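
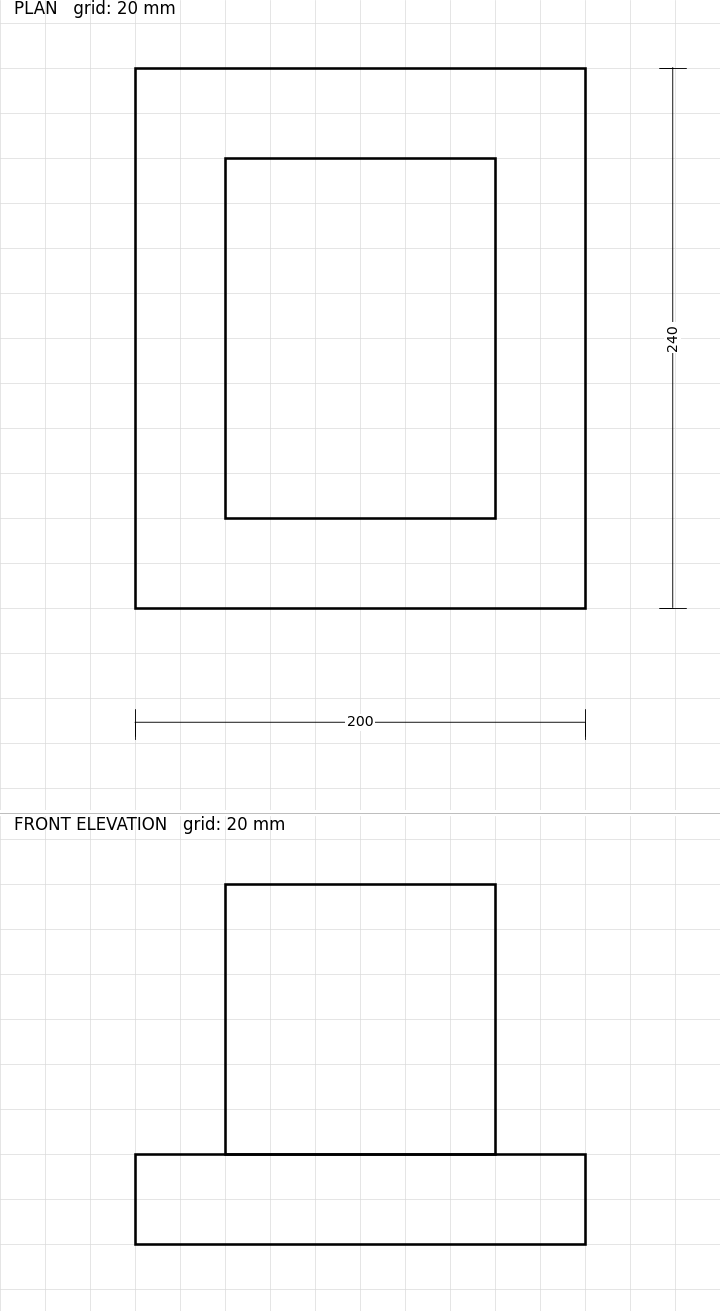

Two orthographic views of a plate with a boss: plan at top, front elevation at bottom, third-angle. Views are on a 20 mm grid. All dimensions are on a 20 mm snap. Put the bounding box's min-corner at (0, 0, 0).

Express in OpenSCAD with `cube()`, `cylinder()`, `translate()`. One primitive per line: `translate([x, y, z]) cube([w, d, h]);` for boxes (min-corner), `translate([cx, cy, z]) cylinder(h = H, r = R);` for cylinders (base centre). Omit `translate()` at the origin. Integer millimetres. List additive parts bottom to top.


cube([200, 240, 40]);
translate([40, 40, 40]) cube([120, 160, 120]);


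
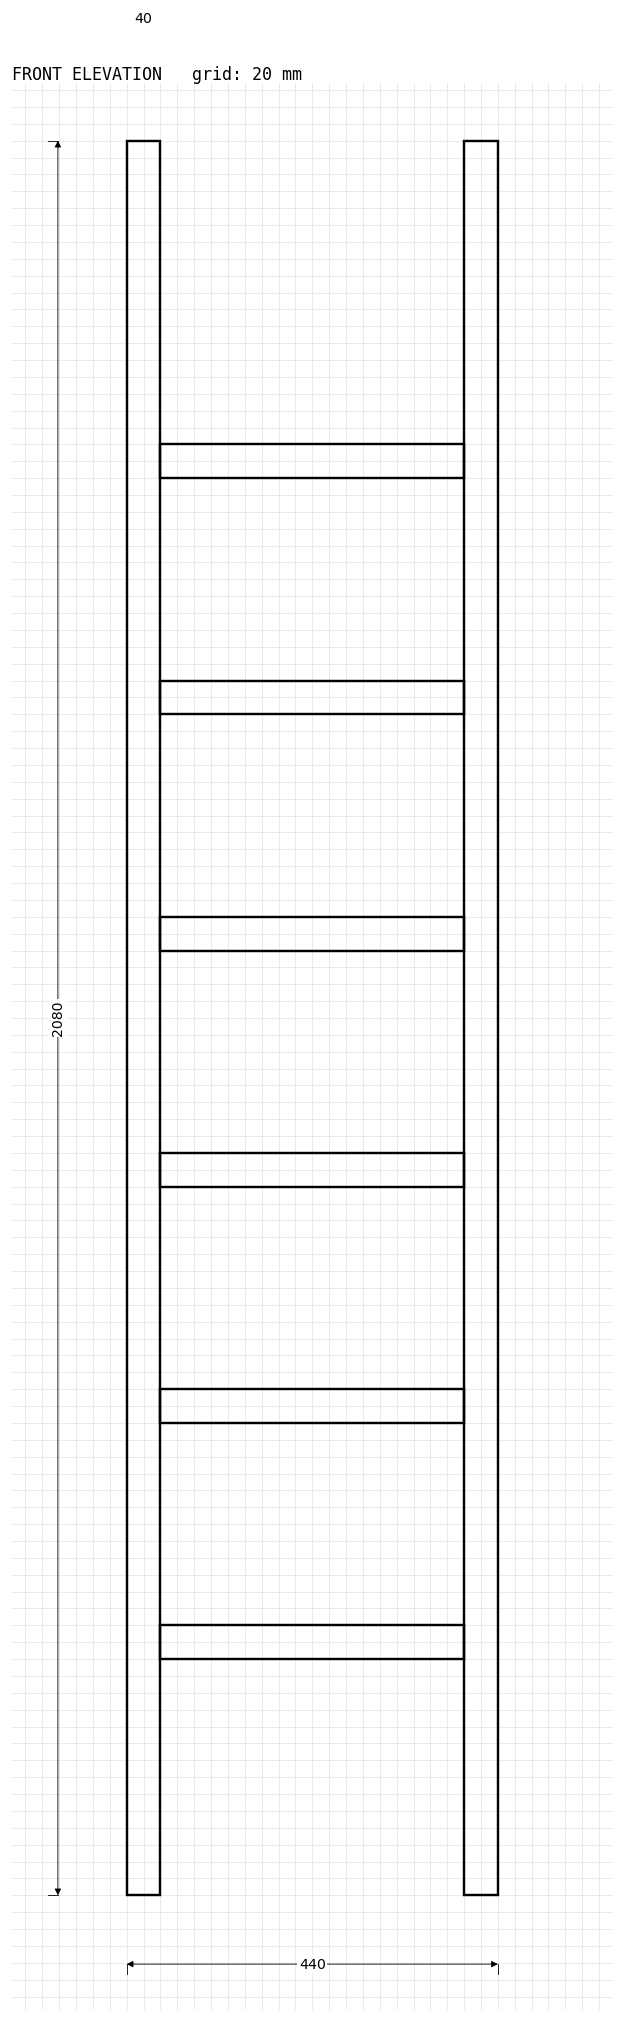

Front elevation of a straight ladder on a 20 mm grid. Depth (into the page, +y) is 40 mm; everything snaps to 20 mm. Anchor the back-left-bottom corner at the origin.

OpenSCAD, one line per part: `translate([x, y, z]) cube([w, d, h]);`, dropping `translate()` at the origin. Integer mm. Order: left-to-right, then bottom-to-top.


cube([40, 40, 2080]);
translate([40, 0, 280]) cube([360, 40, 40]);
translate([40, 0, 560]) cube([360, 40, 40]);
translate([40, 0, 840]) cube([360, 40, 40]);
translate([40, 0, 1120]) cube([360, 40, 40]);
translate([40, 0, 1400]) cube([360, 40, 40]);
translate([40, 0, 1680]) cube([360, 40, 40]);
translate([400, 0, 0]) cube([40, 40, 2080]);


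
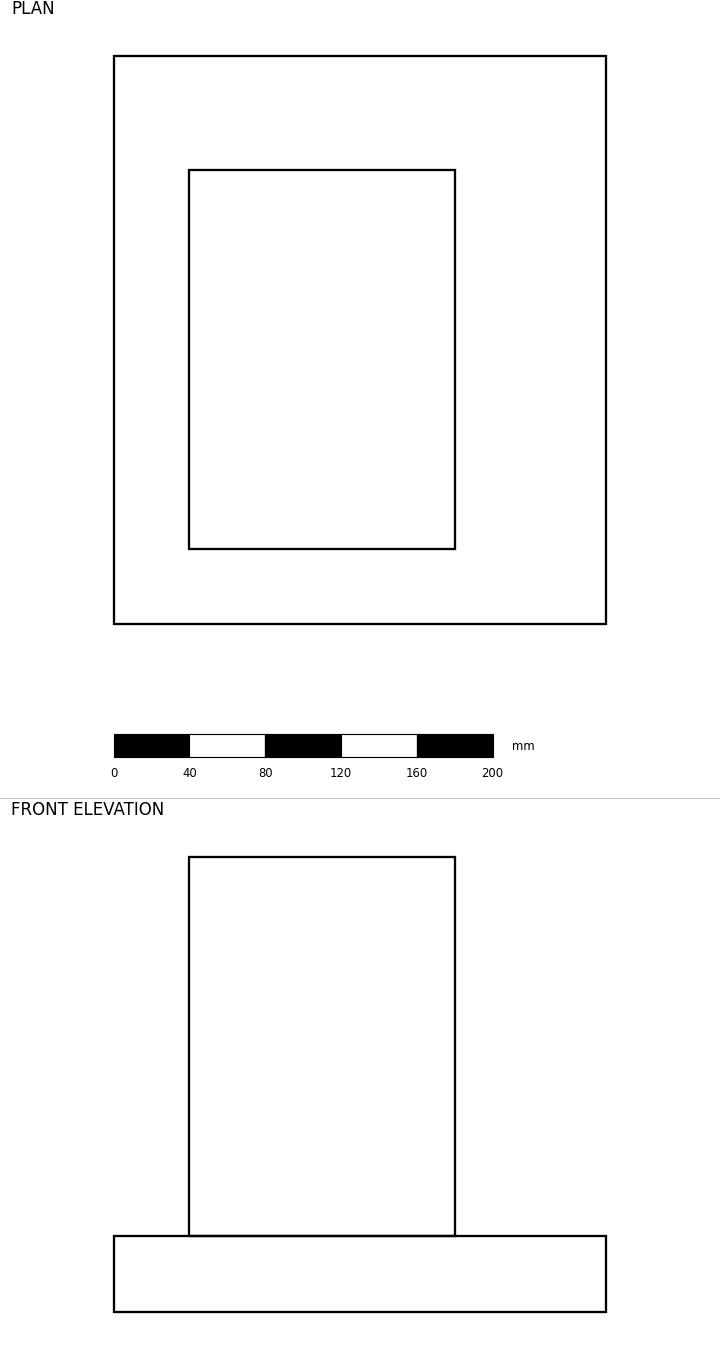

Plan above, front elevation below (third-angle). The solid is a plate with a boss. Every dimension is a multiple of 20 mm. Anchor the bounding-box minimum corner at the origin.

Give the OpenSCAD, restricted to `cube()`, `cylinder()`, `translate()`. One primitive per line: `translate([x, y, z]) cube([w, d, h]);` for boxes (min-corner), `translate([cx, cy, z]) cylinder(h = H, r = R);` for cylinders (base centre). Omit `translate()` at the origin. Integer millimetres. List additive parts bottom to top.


cube([260, 300, 40]);
translate([40, 40, 40]) cube([140, 200, 200]);


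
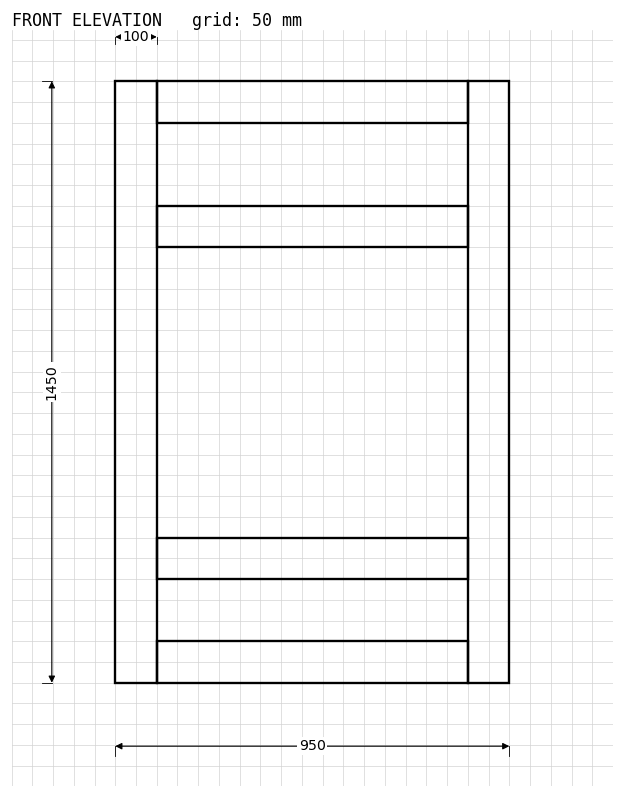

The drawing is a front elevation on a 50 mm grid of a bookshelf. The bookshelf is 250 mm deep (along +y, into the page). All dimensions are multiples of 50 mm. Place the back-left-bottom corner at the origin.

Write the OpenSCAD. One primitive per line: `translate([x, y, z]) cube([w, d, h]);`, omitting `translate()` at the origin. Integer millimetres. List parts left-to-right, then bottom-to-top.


cube([100, 250, 1450]);
translate([100, 0, 0]) cube([750, 250, 100]);
translate([100, 0, 250]) cube([750, 250, 100]);
translate([100, 0, 1050]) cube([750, 250, 100]);
translate([100, 0, 1350]) cube([750, 250, 100]);
translate([850, 0, 0]) cube([100, 250, 1450]);


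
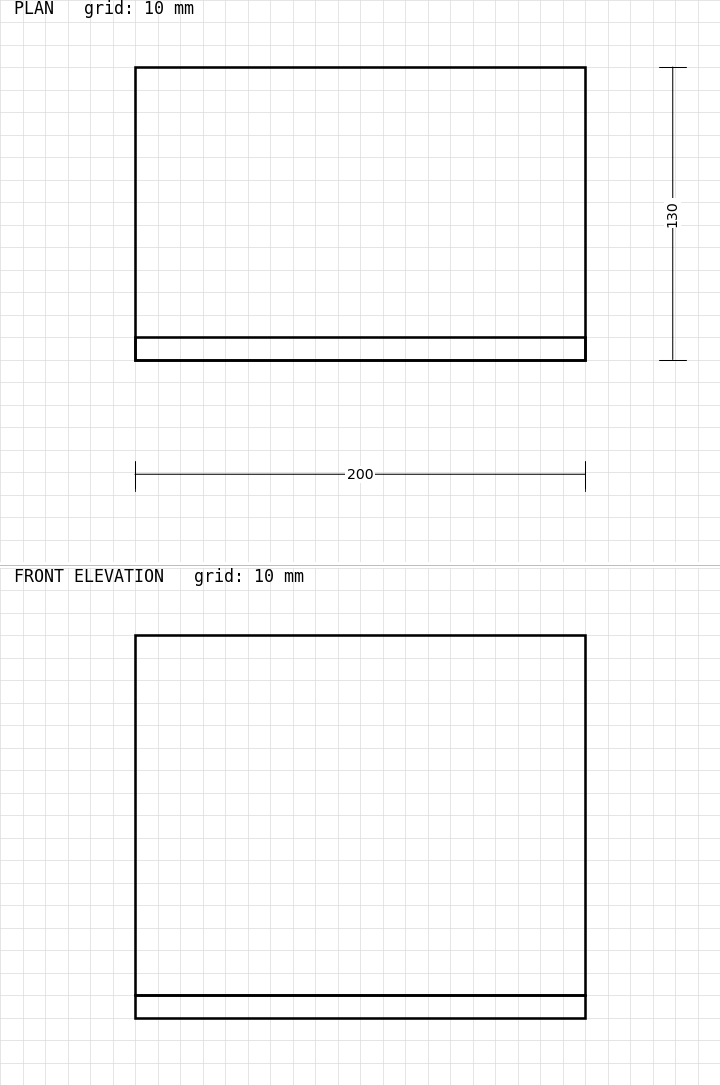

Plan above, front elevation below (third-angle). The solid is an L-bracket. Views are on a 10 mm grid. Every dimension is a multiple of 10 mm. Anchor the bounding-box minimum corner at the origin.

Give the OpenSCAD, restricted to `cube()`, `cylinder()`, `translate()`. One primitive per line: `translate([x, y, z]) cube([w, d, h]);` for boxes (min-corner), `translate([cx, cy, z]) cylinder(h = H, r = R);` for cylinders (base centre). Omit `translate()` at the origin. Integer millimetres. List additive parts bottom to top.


cube([200, 130, 10]);
translate([0, 0, 10]) cube([200, 10, 160]);


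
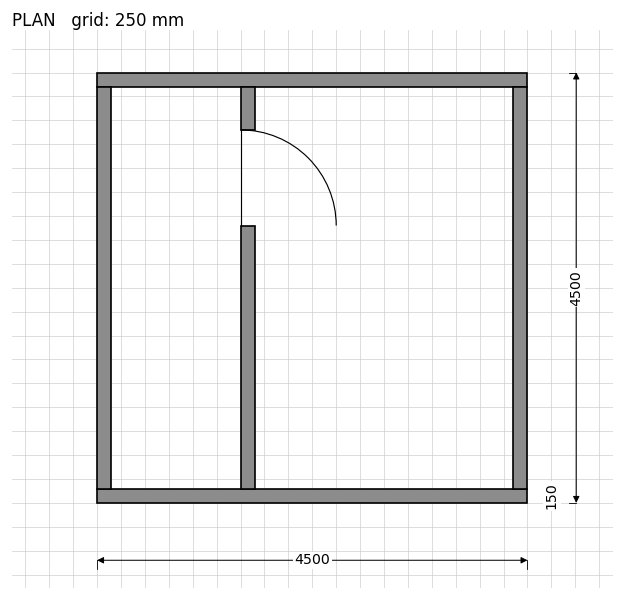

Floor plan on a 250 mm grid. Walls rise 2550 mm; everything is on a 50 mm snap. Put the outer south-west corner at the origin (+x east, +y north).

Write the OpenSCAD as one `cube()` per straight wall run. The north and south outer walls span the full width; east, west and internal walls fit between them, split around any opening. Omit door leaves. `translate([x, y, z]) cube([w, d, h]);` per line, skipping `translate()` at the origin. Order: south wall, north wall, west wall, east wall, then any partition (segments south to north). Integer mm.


cube([4500, 150, 2550]);
translate([0, 4350, 0]) cube([4500, 150, 2550]);
translate([0, 150, 0]) cube([150, 4200, 2550]);
translate([4350, 150, 0]) cube([150, 4200, 2550]);
translate([1500, 150, 0]) cube([150, 2750, 2550]);
translate([1500, 3900, 0]) cube([150, 450, 2550]);


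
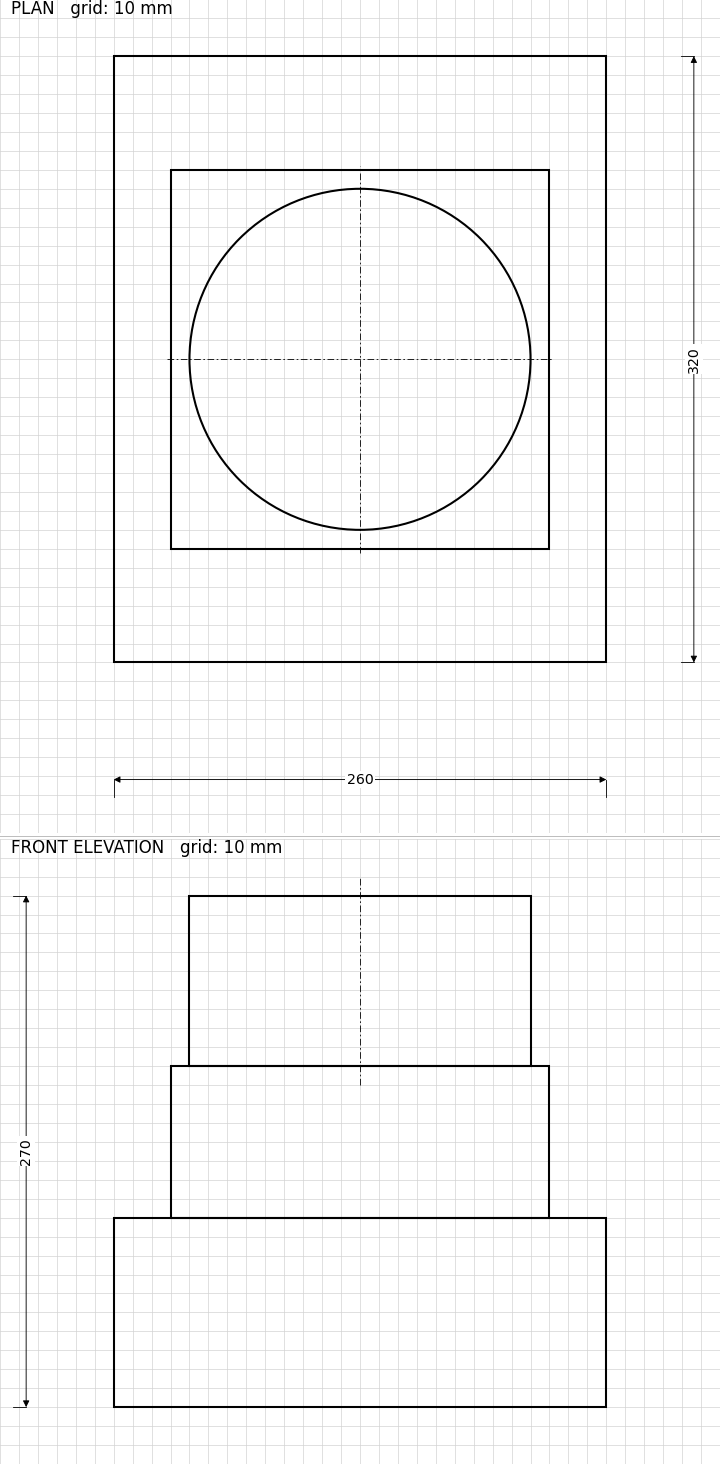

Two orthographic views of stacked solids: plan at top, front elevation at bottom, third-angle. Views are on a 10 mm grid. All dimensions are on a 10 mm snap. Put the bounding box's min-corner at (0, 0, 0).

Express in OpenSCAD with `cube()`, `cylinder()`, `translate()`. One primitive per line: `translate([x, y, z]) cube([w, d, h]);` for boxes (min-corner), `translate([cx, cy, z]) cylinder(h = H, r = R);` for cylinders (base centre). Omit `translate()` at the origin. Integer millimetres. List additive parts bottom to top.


cube([260, 320, 100]);
translate([30, 60, 100]) cube([200, 200, 80]);
translate([130, 160, 180]) cylinder(h = 90, r = 90);


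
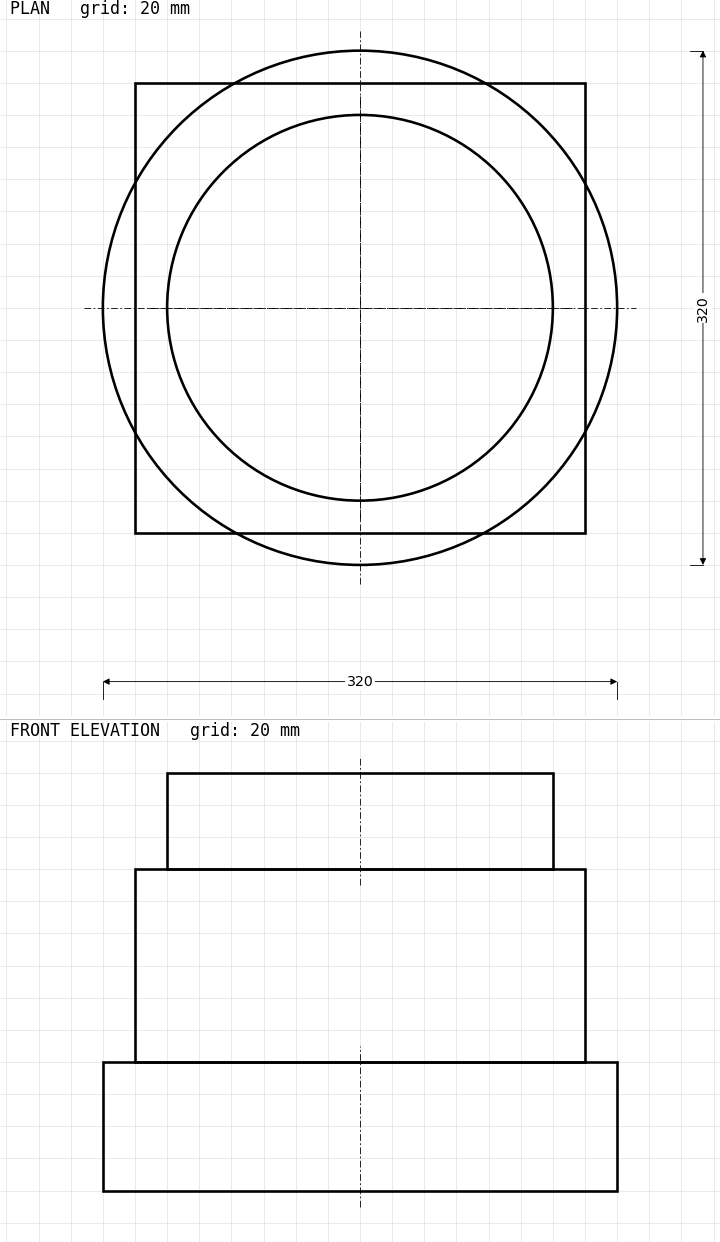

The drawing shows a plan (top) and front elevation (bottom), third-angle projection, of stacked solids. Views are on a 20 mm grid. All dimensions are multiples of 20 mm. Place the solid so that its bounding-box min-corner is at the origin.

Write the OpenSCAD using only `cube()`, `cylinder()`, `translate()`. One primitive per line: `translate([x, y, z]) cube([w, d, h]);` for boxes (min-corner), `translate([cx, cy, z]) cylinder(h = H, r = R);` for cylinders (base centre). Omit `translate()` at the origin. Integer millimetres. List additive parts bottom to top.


translate([160, 160, 0]) cylinder(h = 80, r = 160);
translate([20, 20, 80]) cube([280, 280, 120]);
translate([160, 160, 200]) cylinder(h = 60, r = 120);


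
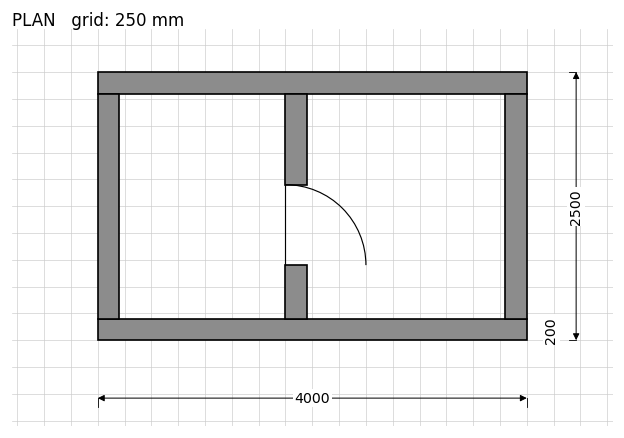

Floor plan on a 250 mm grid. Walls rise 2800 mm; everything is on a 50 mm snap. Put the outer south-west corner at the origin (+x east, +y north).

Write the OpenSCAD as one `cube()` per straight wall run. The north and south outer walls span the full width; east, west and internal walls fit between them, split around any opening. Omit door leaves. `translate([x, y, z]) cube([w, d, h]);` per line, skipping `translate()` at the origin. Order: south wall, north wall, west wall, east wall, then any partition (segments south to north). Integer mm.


cube([4000, 200, 2800]);
translate([0, 2300, 0]) cube([4000, 200, 2800]);
translate([0, 200, 0]) cube([200, 2100, 2800]);
translate([3800, 200, 0]) cube([200, 2100, 2800]);
translate([1750, 200, 0]) cube([200, 500, 2800]);
translate([1750, 1450, 0]) cube([200, 850, 2800]);


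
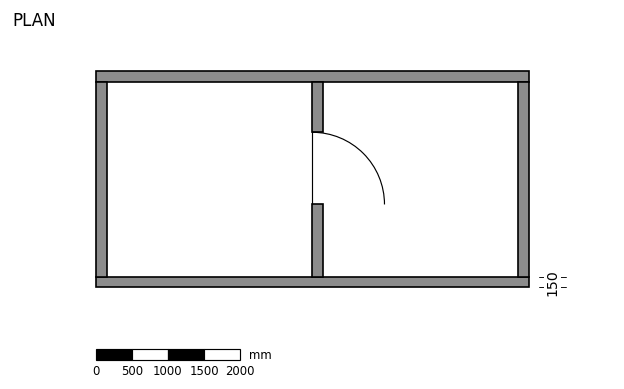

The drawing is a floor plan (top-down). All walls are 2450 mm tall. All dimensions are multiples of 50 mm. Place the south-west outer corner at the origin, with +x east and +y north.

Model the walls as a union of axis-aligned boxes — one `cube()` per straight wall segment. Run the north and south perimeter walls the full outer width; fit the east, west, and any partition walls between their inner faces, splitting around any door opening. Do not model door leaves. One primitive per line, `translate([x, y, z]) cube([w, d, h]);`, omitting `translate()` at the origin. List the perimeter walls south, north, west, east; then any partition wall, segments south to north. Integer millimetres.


cube([6000, 150, 2450]);
translate([0, 2850, 0]) cube([6000, 150, 2450]);
translate([0, 150, 0]) cube([150, 2700, 2450]);
translate([5850, 150, 0]) cube([150, 2700, 2450]);
translate([3000, 150, 0]) cube([150, 1000, 2450]);
translate([3000, 2150, 0]) cube([150, 700, 2450]);


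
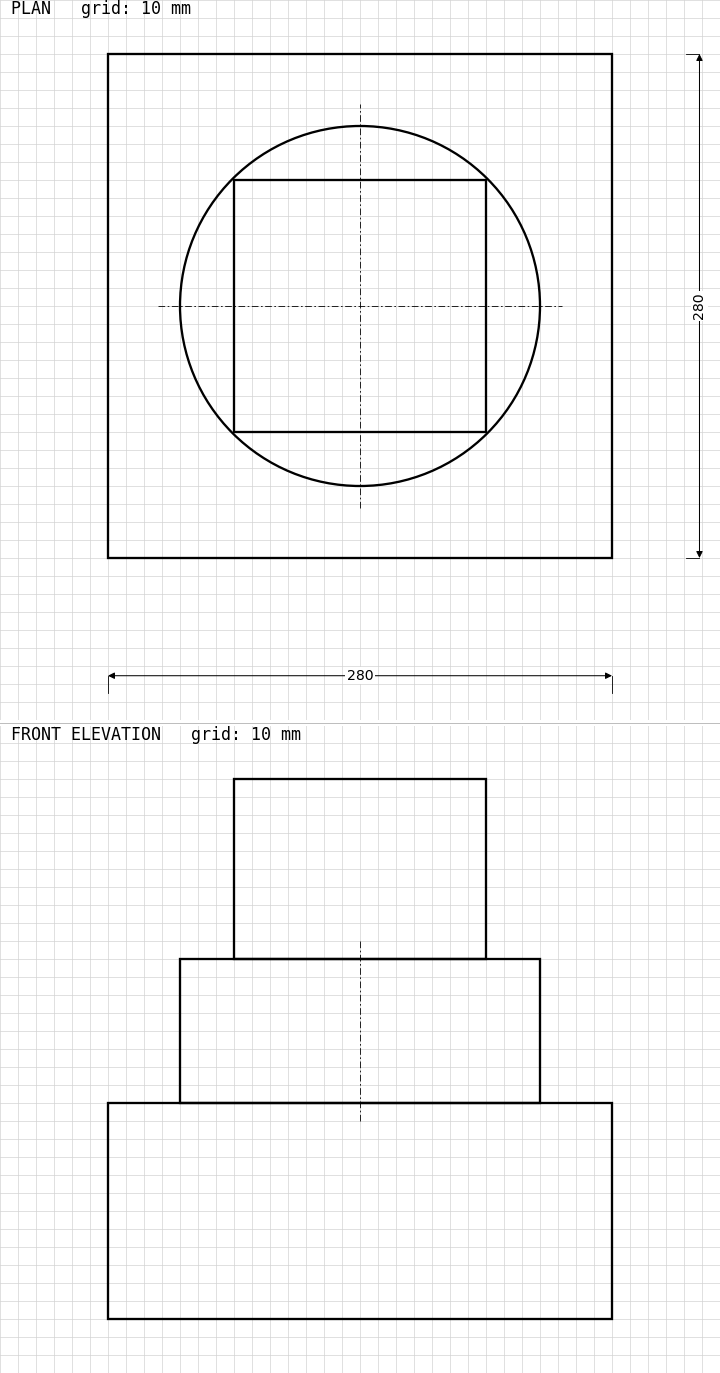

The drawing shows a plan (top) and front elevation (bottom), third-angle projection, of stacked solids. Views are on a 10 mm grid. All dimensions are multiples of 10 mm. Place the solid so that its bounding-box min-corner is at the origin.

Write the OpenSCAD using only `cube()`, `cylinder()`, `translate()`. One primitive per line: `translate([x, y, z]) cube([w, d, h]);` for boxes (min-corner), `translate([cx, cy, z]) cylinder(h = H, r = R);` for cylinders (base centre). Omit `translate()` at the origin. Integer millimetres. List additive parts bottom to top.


cube([280, 280, 120]);
translate([140, 140, 120]) cylinder(h = 80, r = 100);
translate([70, 70, 200]) cube([140, 140, 100]);


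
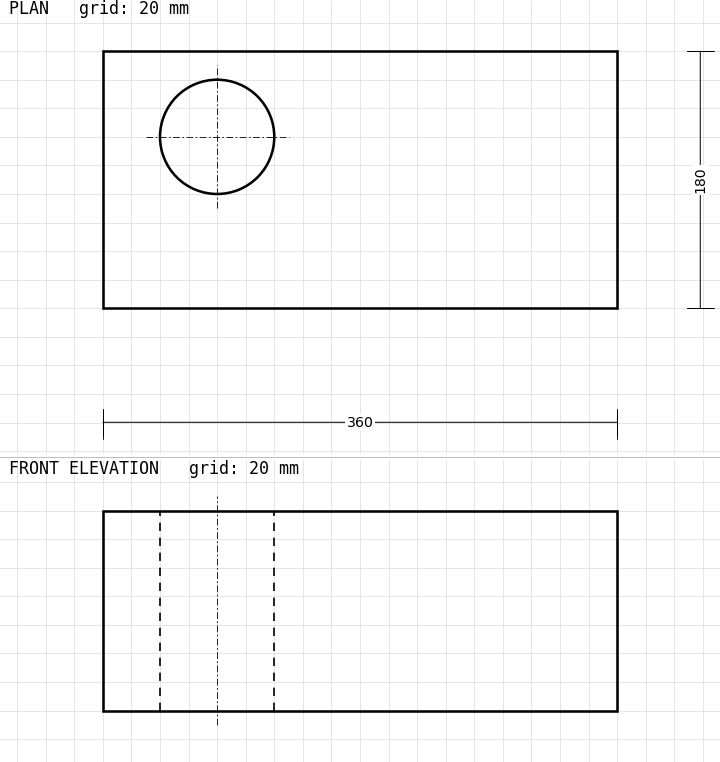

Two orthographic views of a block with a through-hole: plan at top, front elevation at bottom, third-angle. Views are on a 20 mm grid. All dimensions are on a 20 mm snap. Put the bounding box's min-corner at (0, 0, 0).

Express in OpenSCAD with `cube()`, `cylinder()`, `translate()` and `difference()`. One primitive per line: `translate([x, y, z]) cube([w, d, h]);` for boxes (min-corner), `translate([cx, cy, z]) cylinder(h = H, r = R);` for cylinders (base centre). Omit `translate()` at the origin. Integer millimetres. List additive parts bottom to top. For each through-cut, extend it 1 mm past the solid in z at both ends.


difference() {
  cube([360, 180, 140]);
  translate([80, 120, -1]) cylinder(h = 142, r = 40);
}


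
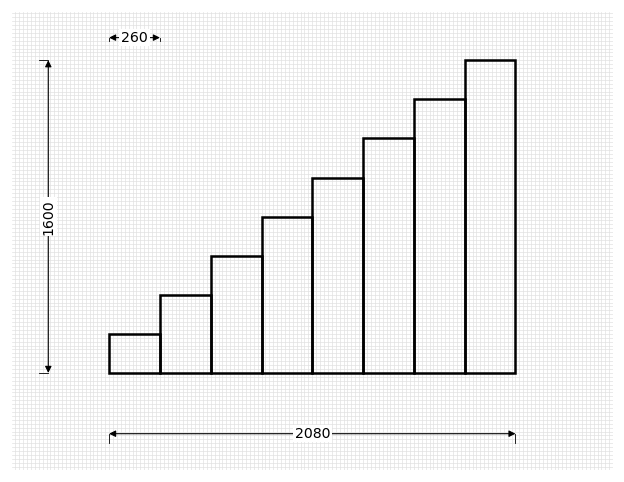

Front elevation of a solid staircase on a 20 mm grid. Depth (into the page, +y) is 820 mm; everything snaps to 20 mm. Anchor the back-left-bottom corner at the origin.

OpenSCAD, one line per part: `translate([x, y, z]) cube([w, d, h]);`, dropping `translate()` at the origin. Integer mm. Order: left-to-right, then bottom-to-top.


cube([260, 820, 200]);
translate([260, 0, 0]) cube([260, 820, 400]);
translate([520, 0, 0]) cube([260, 820, 600]);
translate([780, 0, 0]) cube([260, 820, 800]);
translate([1040, 0, 0]) cube([260, 820, 1000]);
translate([1300, 0, 0]) cube([260, 820, 1200]);
translate([1560, 0, 0]) cube([260, 820, 1400]);
translate([1820, 0, 0]) cube([260, 820, 1600]);


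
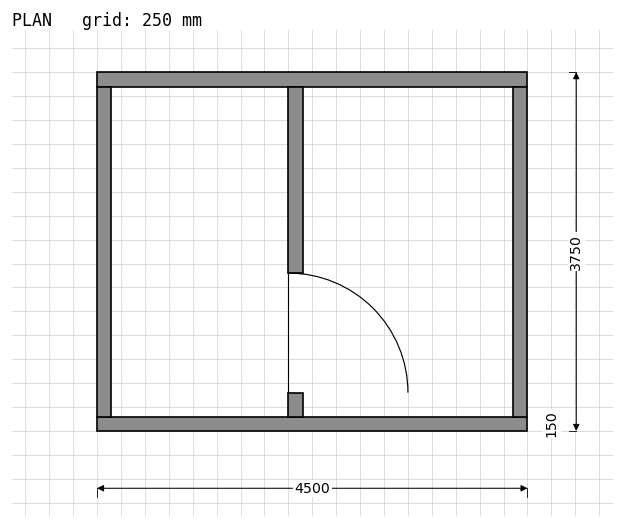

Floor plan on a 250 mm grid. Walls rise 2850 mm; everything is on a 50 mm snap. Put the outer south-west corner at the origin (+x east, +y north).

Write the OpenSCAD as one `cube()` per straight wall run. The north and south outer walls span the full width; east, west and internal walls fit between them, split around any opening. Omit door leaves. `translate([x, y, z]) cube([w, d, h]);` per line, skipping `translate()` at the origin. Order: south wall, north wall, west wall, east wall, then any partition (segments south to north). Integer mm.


cube([4500, 150, 2850]);
translate([0, 3600, 0]) cube([4500, 150, 2850]);
translate([0, 150, 0]) cube([150, 3450, 2850]);
translate([4350, 150, 0]) cube([150, 3450, 2850]);
translate([2000, 150, 0]) cube([150, 250, 2850]);
translate([2000, 1650, 0]) cube([150, 1950, 2850]);


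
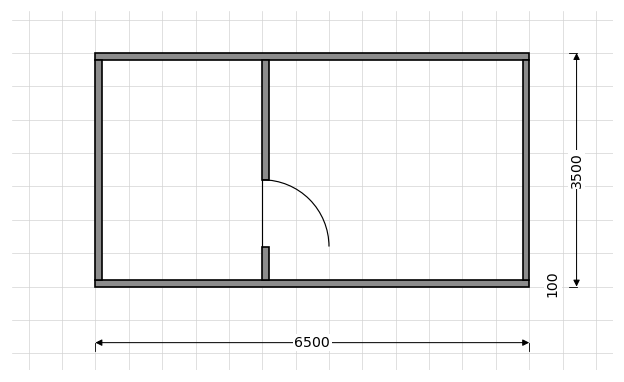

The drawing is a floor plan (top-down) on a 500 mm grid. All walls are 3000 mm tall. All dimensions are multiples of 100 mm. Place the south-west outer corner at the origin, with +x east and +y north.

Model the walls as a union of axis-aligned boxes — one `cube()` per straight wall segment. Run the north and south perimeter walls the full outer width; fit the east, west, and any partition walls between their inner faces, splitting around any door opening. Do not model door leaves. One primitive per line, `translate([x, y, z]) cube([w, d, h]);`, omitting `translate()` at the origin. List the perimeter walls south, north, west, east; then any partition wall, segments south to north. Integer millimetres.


cube([6500, 100, 3000]);
translate([0, 3400, 0]) cube([6500, 100, 3000]);
translate([0, 100, 0]) cube([100, 3300, 3000]);
translate([6400, 100, 0]) cube([100, 3300, 3000]);
translate([2500, 100, 0]) cube([100, 500, 3000]);
translate([2500, 1600, 0]) cube([100, 1800, 3000]);


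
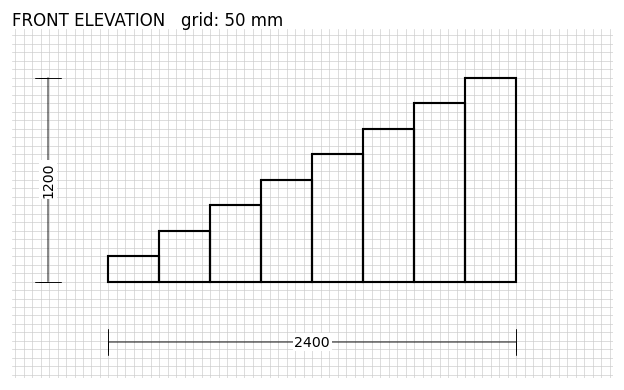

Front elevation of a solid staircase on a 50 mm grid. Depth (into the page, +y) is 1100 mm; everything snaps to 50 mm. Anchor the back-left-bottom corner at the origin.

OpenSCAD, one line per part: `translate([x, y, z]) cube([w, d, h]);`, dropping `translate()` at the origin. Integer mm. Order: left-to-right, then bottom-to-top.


cube([300, 1100, 150]);
translate([300, 0, 0]) cube([300, 1100, 300]);
translate([600, 0, 0]) cube([300, 1100, 450]);
translate([900, 0, 0]) cube([300, 1100, 600]);
translate([1200, 0, 0]) cube([300, 1100, 750]);
translate([1500, 0, 0]) cube([300, 1100, 900]);
translate([1800, 0, 0]) cube([300, 1100, 1050]);
translate([2100, 0, 0]) cube([300, 1100, 1200]);


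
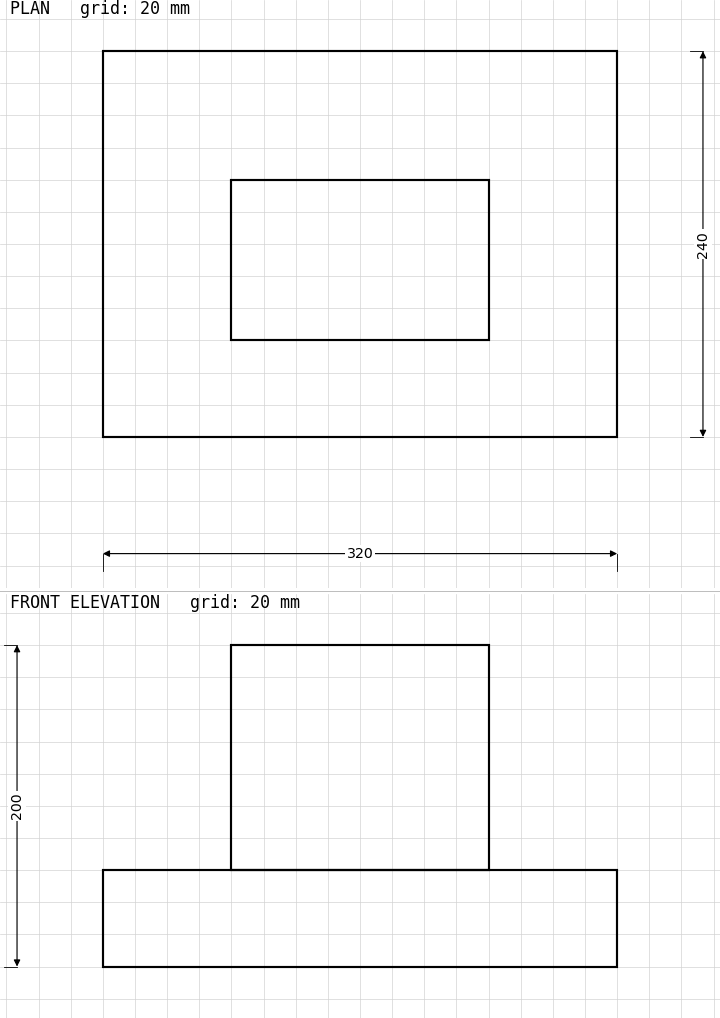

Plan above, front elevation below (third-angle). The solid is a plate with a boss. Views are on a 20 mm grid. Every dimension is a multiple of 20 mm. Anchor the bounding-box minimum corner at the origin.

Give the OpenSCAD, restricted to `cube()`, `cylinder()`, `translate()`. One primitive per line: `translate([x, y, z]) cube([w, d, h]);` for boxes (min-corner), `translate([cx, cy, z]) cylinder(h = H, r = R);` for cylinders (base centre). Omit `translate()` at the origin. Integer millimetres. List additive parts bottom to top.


cube([320, 240, 60]);
translate([80, 60, 60]) cube([160, 100, 140]);


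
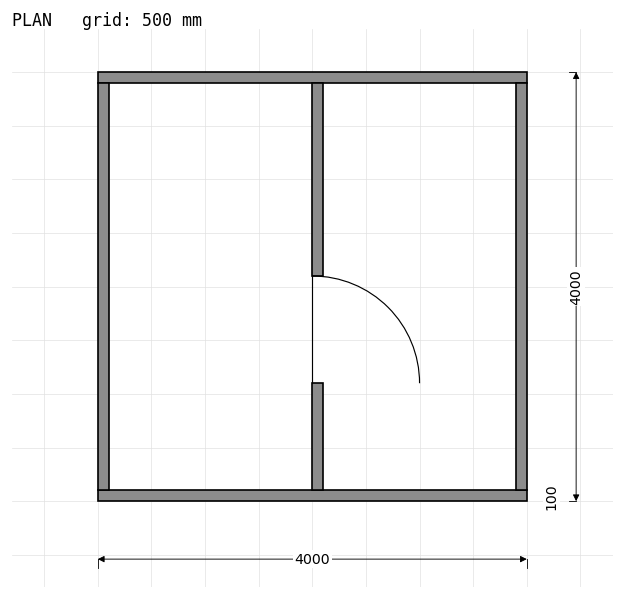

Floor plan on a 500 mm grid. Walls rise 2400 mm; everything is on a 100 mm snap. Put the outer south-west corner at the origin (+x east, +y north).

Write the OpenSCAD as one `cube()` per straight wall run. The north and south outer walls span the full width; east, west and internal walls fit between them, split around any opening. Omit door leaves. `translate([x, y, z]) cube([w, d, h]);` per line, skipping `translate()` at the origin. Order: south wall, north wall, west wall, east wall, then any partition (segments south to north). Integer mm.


cube([4000, 100, 2400]);
translate([0, 3900, 0]) cube([4000, 100, 2400]);
translate([0, 100, 0]) cube([100, 3800, 2400]);
translate([3900, 100, 0]) cube([100, 3800, 2400]);
translate([2000, 100, 0]) cube([100, 1000, 2400]);
translate([2000, 2100, 0]) cube([100, 1800, 2400]);


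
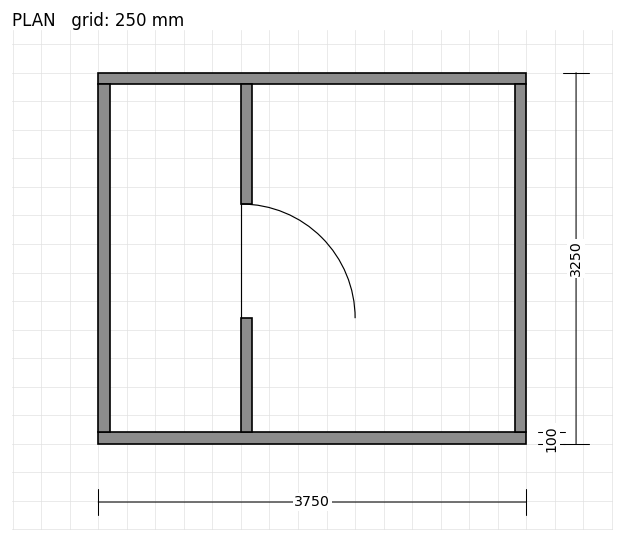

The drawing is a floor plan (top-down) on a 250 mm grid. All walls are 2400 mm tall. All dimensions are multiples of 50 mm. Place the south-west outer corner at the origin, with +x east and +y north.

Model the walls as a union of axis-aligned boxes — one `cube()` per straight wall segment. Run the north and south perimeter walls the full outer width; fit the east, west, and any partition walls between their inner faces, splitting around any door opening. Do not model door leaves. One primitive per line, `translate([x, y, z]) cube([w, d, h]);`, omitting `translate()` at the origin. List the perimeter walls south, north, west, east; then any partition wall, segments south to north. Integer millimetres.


cube([3750, 100, 2400]);
translate([0, 3150, 0]) cube([3750, 100, 2400]);
translate([0, 100, 0]) cube([100, 3050, 2400]);
translate([3650, 100, 0]) cube([100, 3050, 2400]);
translate([1250, 100, 0]) cube([100, 1000, 2400]);
translate([1250, 2100, 0]) cube([100, 1050, 2400]);


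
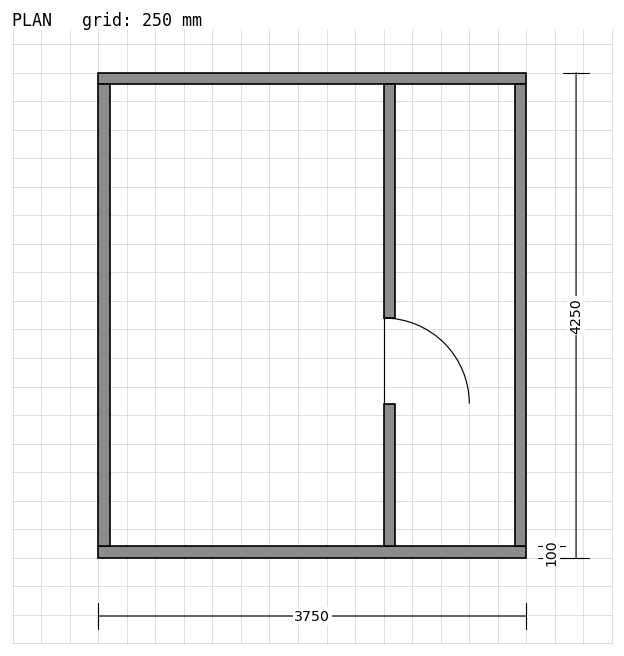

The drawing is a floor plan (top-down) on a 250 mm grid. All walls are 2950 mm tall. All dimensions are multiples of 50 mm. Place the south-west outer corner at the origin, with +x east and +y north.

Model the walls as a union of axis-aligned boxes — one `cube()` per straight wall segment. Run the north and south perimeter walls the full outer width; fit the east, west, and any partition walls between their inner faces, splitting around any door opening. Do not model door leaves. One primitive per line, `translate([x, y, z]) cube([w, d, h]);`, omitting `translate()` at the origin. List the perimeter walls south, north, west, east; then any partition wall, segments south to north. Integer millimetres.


cube([3750, 100, 2950]);
translate([0, 4150, 0]) cube([3750, 100, 2950]);
translate([0, 100, 0]) cube([100, 4050, 2950]);
translate([3650, 100, 0]) cube([100, 4050, 2950]);
translate([2500, 100, 0]) cube([100, 1250, 2950]);
translate([2500, 2100, 0]) cube([100, 2050, 2950]);


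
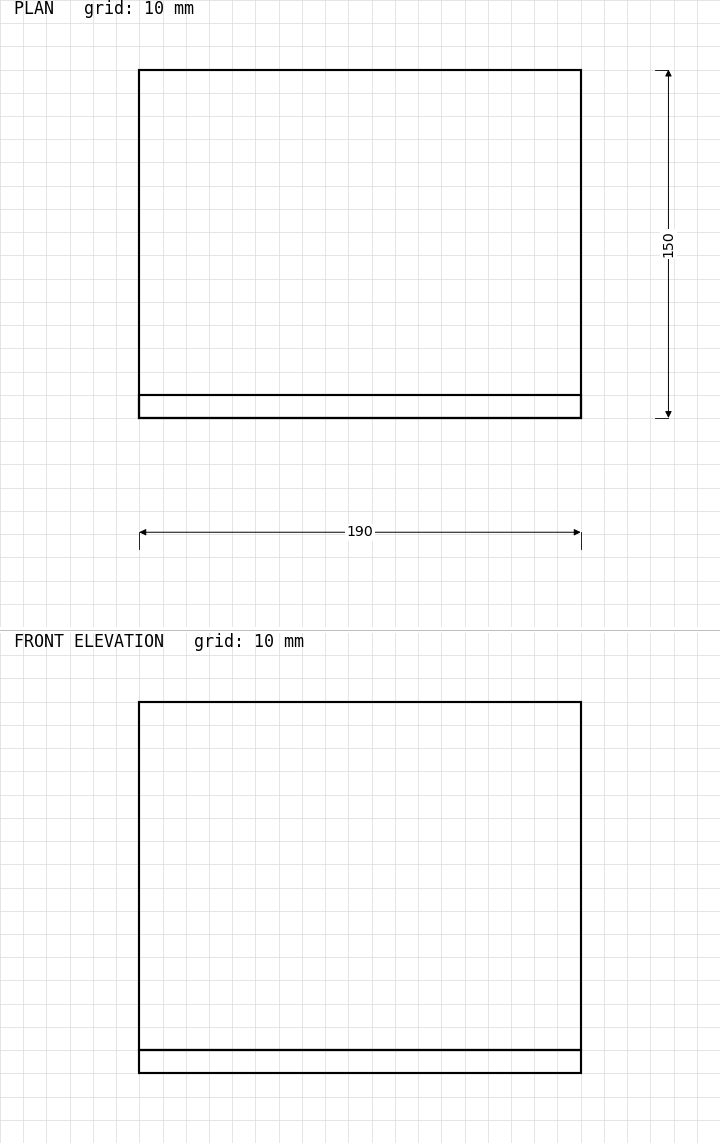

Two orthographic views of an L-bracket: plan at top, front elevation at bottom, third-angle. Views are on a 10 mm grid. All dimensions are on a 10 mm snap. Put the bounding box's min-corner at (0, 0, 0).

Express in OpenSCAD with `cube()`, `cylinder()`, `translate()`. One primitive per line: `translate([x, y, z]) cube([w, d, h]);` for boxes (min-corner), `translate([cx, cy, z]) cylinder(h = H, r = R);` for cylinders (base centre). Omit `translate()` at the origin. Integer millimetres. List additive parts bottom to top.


cube([190, 150, 10]);
translate([0, 0, 10]) cube([190, 10, 150]);


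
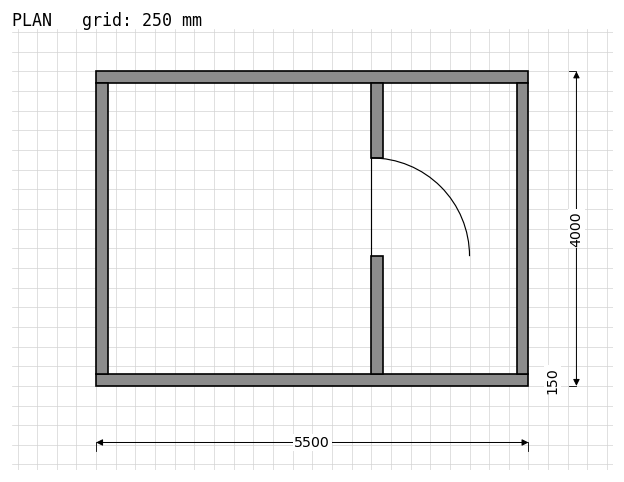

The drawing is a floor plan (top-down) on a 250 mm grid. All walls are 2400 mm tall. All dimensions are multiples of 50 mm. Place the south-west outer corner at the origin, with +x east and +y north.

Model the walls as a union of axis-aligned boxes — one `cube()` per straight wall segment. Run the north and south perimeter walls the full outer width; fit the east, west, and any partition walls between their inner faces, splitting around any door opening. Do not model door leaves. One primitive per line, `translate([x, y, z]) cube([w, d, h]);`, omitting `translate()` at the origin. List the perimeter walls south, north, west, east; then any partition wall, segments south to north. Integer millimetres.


cube([5500, 150, 2400]);
translate([0, 3850, 0]) cube([5500, 150, 2400]);
translate([0, 150, 0]) cube([150, 3700, 2400]);
translate([5350, 150, 0]) cube([150, 3700, 2400]);
translate([3500, 150, 0]) cube([150, 1500, 2400]);
translate([3500, 2900, 0]) cube([150, 950, 2400]);


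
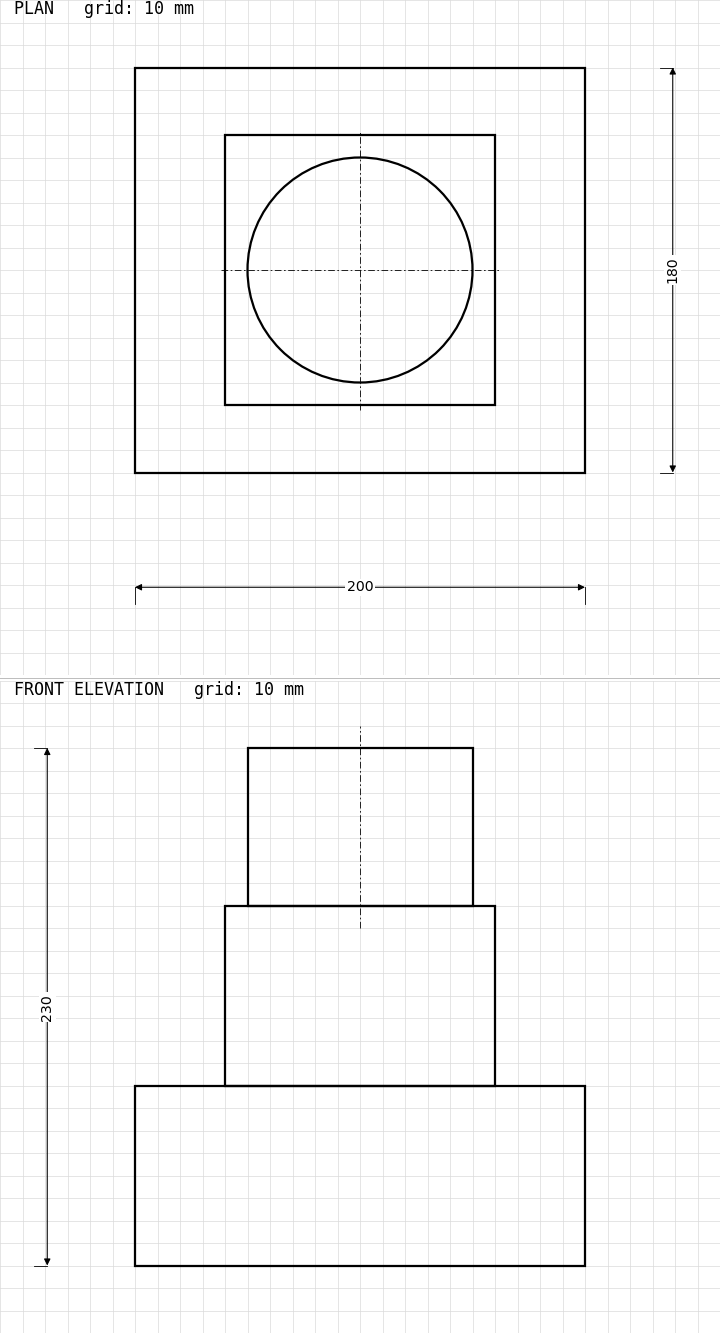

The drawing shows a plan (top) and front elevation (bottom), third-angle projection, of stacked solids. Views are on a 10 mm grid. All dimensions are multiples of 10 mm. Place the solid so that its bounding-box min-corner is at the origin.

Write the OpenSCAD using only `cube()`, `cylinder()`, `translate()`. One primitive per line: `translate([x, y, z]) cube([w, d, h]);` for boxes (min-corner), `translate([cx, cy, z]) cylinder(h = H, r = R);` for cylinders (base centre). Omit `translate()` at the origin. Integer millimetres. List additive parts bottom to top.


cube([200, 180, 80]);
translate([40, 30, 80]) cube([120, 120, 80]);
translate([100, 90, 160]) cylinder(h = 70, r = 50);


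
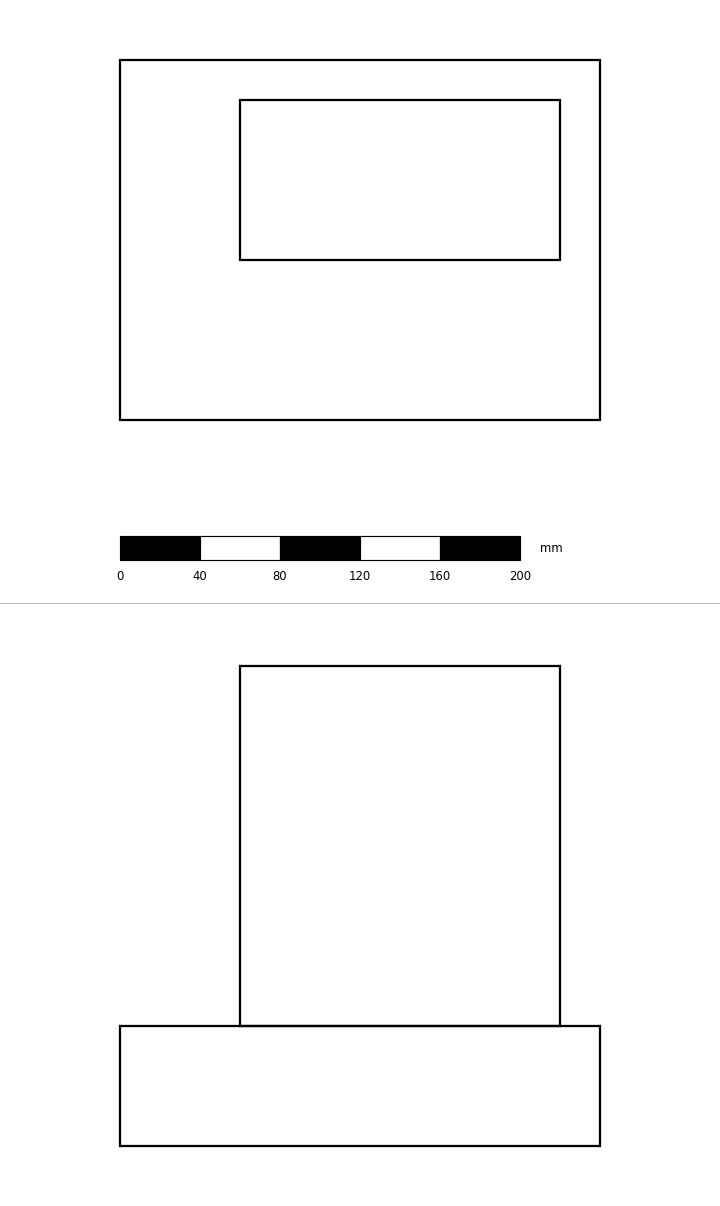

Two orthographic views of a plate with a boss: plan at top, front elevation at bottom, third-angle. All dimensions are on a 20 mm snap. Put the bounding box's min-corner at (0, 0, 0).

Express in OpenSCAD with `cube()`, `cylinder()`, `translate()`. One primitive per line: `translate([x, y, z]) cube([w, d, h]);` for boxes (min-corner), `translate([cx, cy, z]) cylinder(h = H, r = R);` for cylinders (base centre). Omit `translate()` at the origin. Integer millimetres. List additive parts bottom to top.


cube([240, 180, 60]);
translate([60, 80, 60]) cube([160, 80, 180]);


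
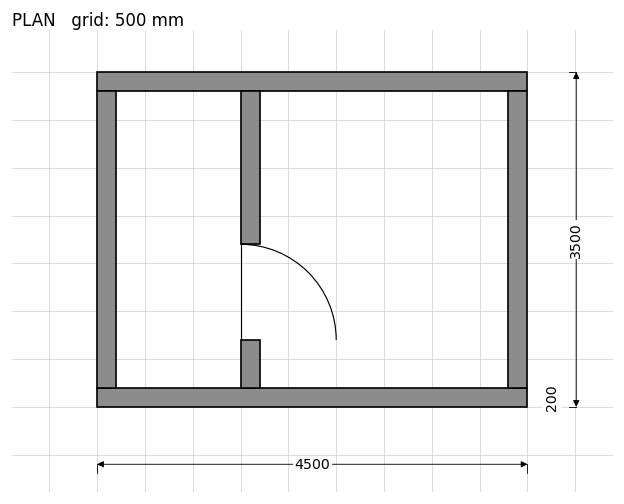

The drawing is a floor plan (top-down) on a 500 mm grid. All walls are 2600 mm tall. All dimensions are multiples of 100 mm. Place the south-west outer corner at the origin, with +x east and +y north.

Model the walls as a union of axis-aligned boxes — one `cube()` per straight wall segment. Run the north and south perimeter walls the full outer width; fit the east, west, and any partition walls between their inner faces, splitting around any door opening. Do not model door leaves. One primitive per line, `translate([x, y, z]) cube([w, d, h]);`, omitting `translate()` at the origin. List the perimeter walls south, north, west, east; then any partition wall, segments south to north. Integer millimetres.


cube([4500, 200, 2600]);
translate([0, 3300, 0]) cube([4500, 200, 2600]);
translate([0, 200, 0]) cube([200, 3100, 2600]);
translate([4300, 200, 0]) cube([200, 3100, 2600]);
translate([1500, 200, 0]) cube([200, 500, 2600]);
translate([1500, 1700, 0]) cube([200, 1600, 2600]);


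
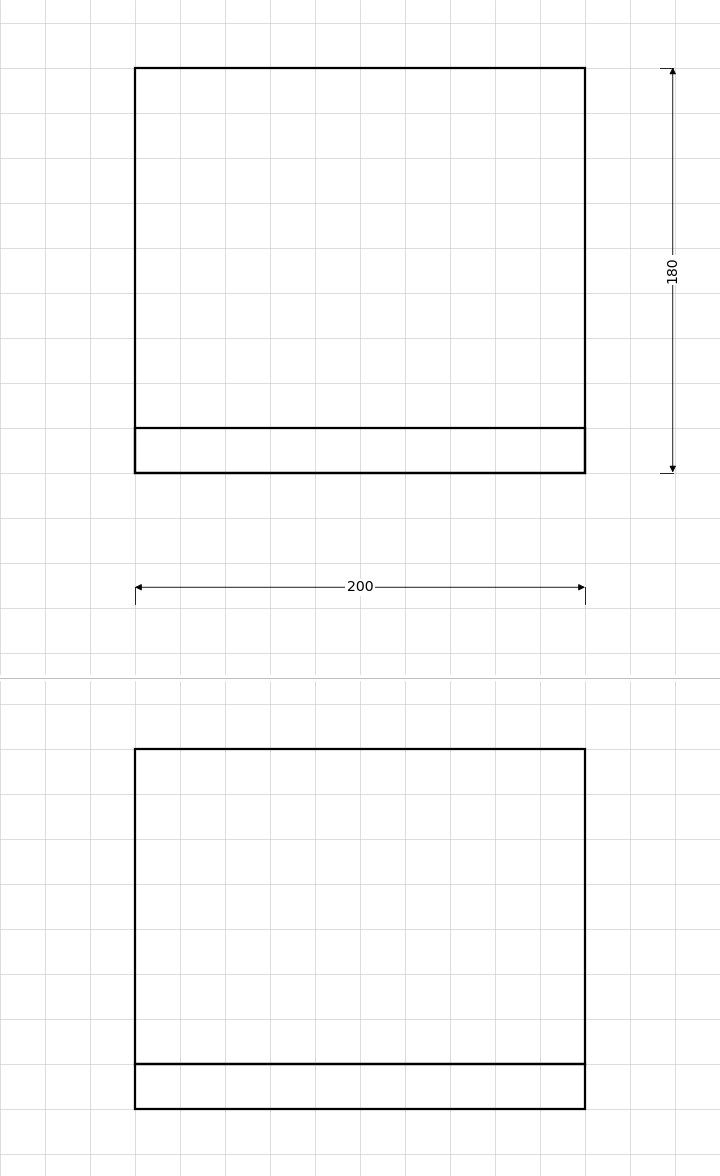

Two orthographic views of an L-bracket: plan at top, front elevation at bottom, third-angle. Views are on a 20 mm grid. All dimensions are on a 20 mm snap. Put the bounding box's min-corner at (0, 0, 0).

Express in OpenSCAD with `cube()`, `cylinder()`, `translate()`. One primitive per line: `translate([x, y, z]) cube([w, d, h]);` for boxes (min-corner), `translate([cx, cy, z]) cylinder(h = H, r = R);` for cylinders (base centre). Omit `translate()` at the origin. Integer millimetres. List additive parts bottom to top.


cube([200, 180, 20]);
translate([0, 0, 20]) cube([200, 20, 140]);


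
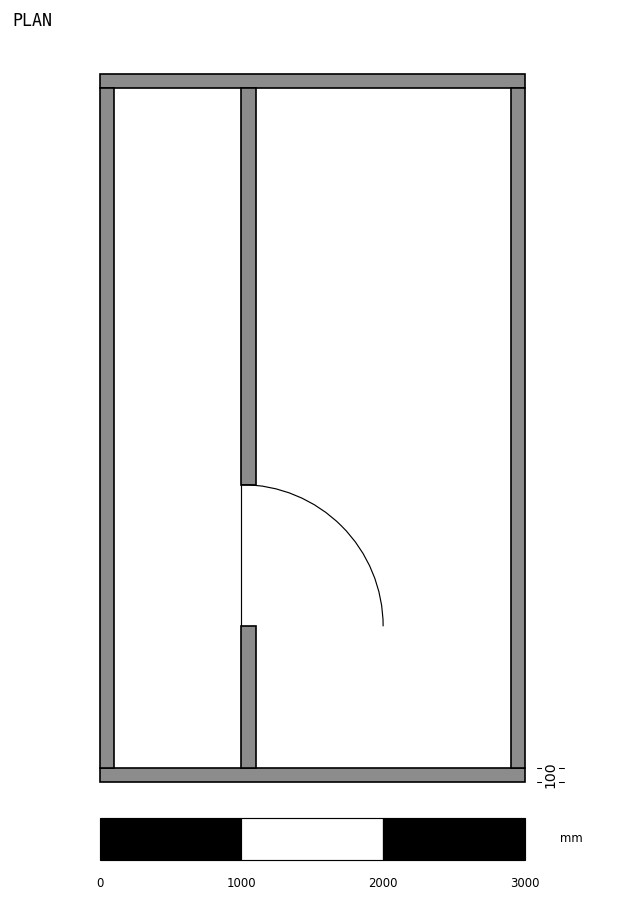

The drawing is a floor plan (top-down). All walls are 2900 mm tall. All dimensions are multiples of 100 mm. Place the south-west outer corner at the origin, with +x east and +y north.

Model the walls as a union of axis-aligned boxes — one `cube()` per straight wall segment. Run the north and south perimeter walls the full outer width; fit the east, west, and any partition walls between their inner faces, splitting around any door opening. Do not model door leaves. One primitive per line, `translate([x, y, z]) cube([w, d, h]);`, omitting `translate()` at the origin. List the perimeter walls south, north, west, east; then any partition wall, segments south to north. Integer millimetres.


cube([3000, 100, 2900]);
translate([0, 4900, 0]) cube([3000, 100, 2900]);
translate([0, 100, 0]) cube([100, 4800, 2900]);
translate([2900, 100, 0]) cube([100, 4800, 2900]);
translate([1000, 100, 0]) cube([100, 1000, 2900]);
translate([1000, 2100, 0]) cube([100, 2800, 2900]);


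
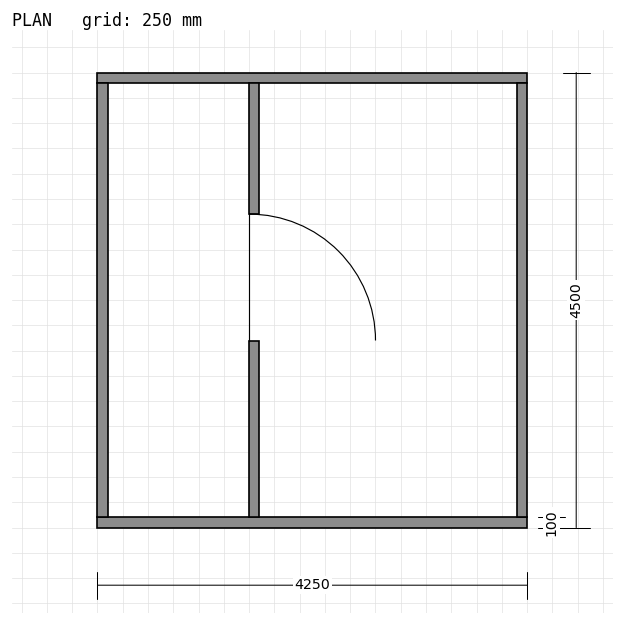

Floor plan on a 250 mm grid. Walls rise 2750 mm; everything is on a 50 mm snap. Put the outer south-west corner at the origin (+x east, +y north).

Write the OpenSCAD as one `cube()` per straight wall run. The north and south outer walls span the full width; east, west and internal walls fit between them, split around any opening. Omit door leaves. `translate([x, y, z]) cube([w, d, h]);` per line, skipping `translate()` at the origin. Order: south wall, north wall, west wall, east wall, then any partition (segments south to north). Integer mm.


cube([4250, 100, 2750]);
translate([0, 4400, 0]) cube([4250, 100, 2750]);
translate([0, 100, 0]) cube([100, 4300, 2750]);
translate([4150, 100, 0]) cube([100, 4300, 2750]);
translate([1500, 100, 0]) cube([100, 1750, 2750]);
translate([1500, 3100, 0]) cube([100, 1300, 2750]);


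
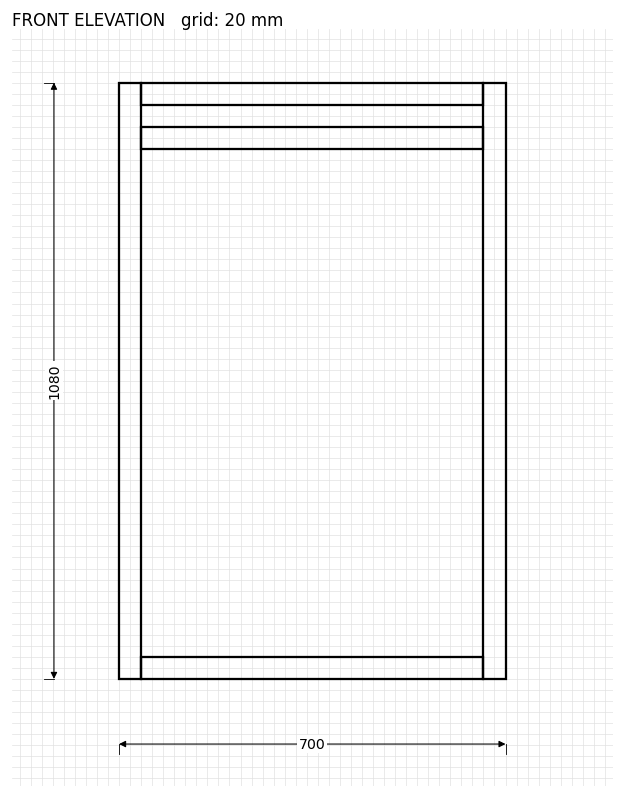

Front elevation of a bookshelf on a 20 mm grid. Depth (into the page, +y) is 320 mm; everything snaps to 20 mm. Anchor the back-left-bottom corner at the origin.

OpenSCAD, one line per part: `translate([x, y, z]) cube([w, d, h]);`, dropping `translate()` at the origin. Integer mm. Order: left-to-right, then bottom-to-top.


cube([40, 320, 1080]);
translate([40, 0, 0]) cube([620, 320, 40]);
translate([40, 0, 960]) cube([620, 320, 40]);
translate([40, 0, 1040]) cube([620, 320, 40]);
translate([660, 0, 0]) cube([40, 320, 1080]);


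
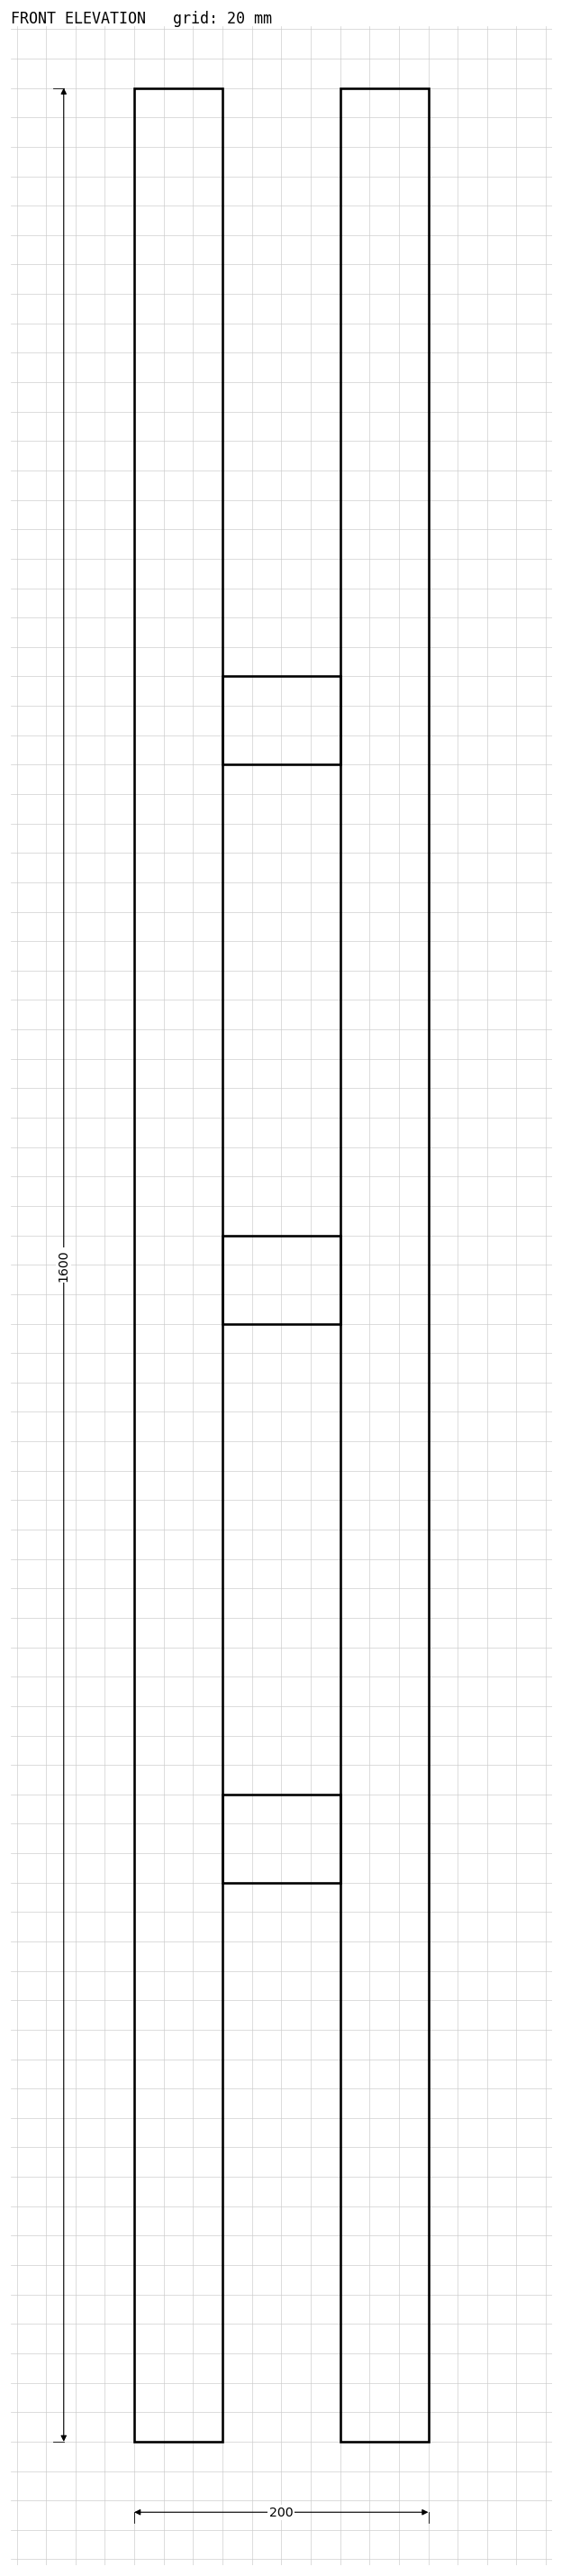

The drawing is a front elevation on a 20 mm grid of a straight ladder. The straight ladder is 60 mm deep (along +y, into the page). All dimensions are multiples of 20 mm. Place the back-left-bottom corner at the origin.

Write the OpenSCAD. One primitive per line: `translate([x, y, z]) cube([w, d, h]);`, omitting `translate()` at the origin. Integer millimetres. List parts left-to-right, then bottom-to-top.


cube([60, 60, 1600]);
translate([60, 0, 380]) cube([80, 60, 60]);
translate([60, 0, 760]) cube([80, 60, 60]);
translate([60, 0, 1140]) cube([80, 60, 60]);
translate([140, 0, 0]) cube([60, 60, 1600]);


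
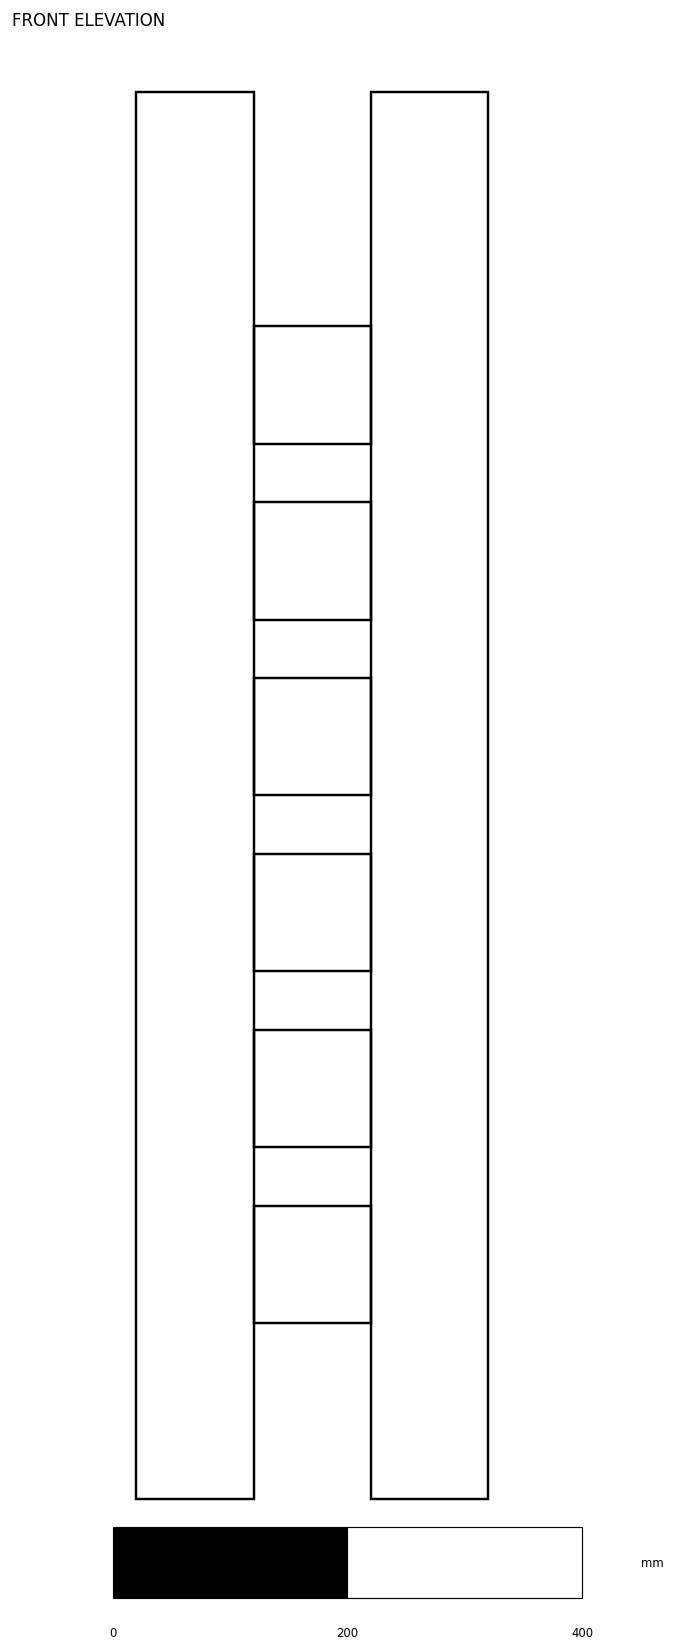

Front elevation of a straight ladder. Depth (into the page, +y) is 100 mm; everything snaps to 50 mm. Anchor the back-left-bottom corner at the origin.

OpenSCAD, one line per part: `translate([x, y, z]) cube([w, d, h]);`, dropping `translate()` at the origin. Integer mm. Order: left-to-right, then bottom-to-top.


cube([100, 100, 1200]);
translate([100, 0, 150]) cube([100, 100, 100]);
translate([100, 0, 300]) cube([100, 100, 100]);
translate([100, 0, 450]) cube([100, 100, 100]);
translate([100, 0, 600]) cube([100, 100, 100]);
translate([100, 0, 750]) cube([100, 100, 100]);
translate([100, 0, 900]) cube([100, 100, 100]);
translate([200, 0, 0]) cube([100, 100, 1200]);


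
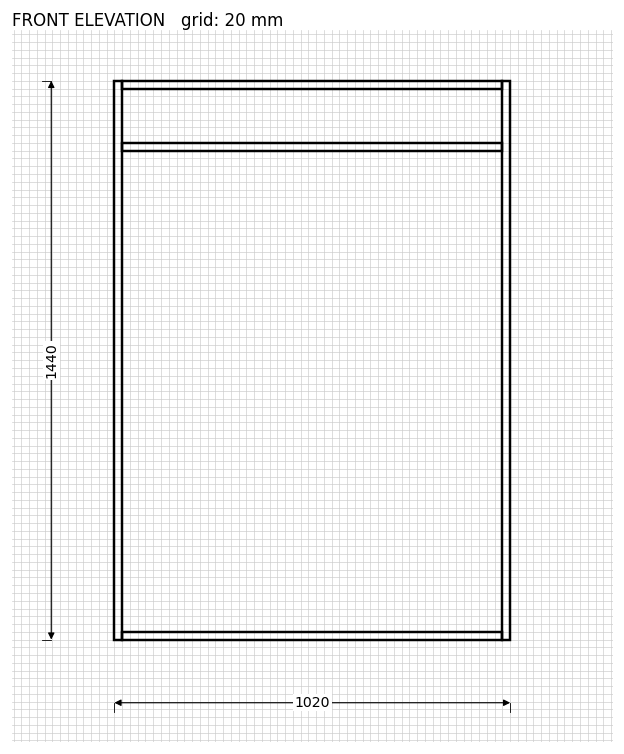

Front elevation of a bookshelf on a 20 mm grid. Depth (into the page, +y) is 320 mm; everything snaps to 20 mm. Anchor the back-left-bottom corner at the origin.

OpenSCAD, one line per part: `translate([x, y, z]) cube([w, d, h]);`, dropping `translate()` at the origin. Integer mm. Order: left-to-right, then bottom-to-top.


cube([20, 320, 1440]);
translate([20, 0, 0]) cube([980, 320, 20]);
translate([20, 0, 1260]) cube([980, 320, 20]);
translate([20, 0, 1420]) cube([980, 320, 20]);
translate([1000, 0, 0]) cube([20, 320, 1440]);


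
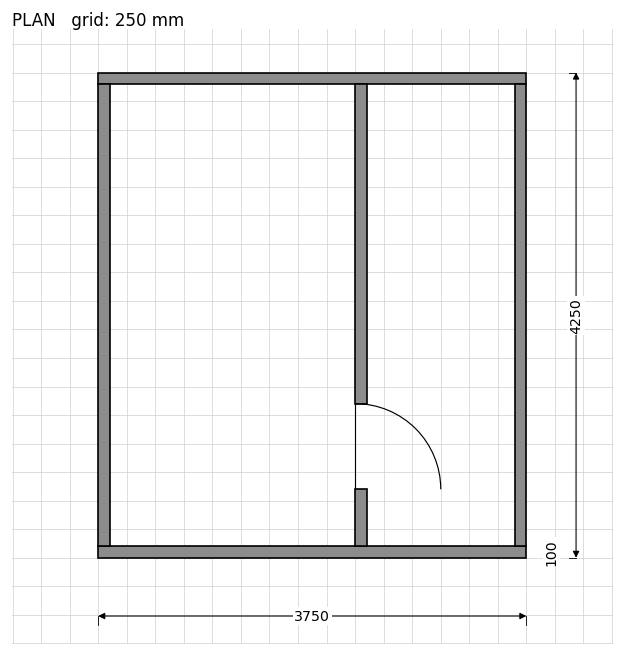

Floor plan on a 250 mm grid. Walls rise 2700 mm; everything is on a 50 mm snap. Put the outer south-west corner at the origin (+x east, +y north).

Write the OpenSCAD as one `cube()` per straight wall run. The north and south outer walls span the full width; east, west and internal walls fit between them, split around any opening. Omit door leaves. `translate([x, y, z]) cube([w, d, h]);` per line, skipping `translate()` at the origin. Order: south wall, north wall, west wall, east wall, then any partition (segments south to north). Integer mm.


cube([3750, 100, 2700]);
translate([0, 4150, 0]) cube([3750, 100, 2700]);
translate([0, 100, 0]) cube([100, 4050, 2700]);
translate([3650, 100, 0]) cube([100, 4050, 2700]);
translate([2250, 100, 0]) cube([100, 500, 2700]);
translate([2250, 1350, 0]) cube([100, 2800, 2700]);


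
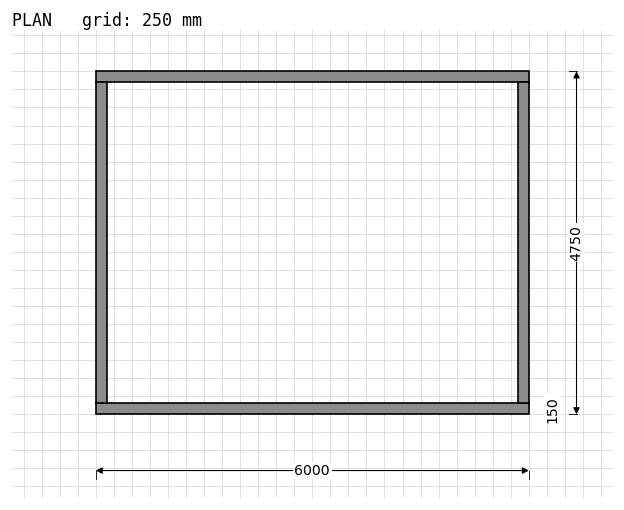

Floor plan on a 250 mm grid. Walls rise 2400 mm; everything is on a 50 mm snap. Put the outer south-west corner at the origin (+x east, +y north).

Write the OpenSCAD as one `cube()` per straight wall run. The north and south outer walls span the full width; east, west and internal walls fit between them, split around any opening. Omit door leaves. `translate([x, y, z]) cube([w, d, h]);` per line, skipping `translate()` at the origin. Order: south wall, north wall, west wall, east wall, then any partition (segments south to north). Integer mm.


cube([6000, 150, 2400]);
translate([0, 4600, 0]) cube([6000, 150, 2400]);
translate([0, 150, 0]) cube([150, 4450, 2400]);
translate([5850, 150, 0]) cube([150, 4450, 2400]);


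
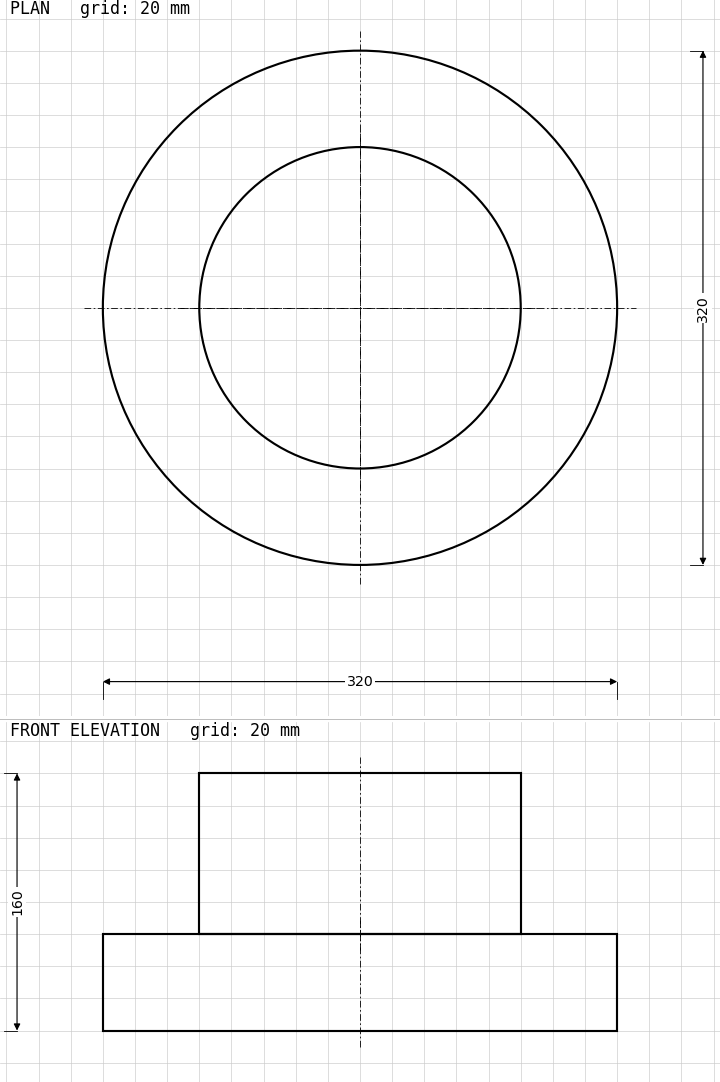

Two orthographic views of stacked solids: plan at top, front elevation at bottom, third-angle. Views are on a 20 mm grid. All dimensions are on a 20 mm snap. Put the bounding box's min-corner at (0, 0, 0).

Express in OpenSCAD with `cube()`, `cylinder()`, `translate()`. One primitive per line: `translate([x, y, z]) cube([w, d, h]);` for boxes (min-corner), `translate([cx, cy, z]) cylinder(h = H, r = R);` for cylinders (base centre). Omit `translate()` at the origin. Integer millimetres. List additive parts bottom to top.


translate([160, 160, 0]) cylinder(h = 60, r = 160);
translate([160, 160, 60]) cylinder(h = 100, r = 100);
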